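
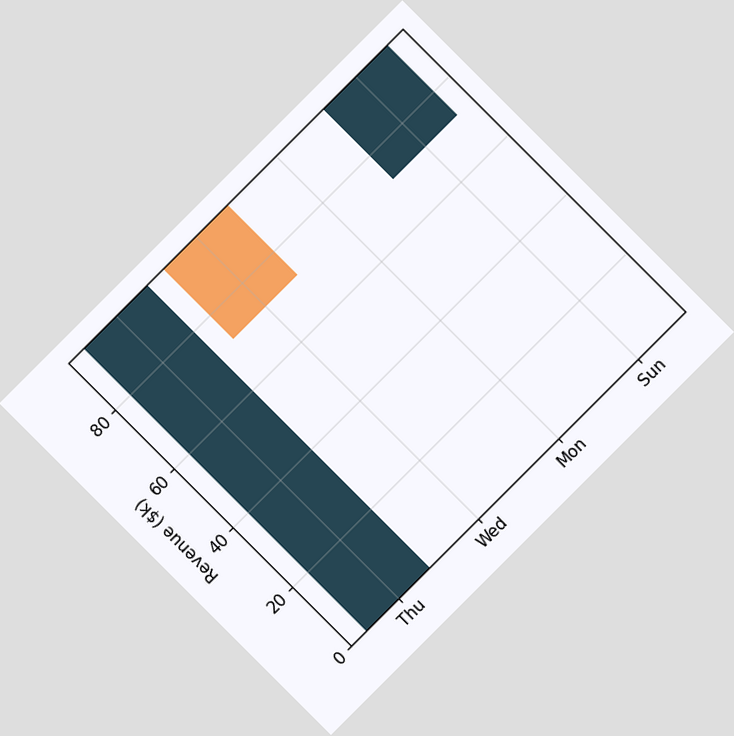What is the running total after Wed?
$72k

The chart is tilted about 45° counter-clockwise. After Wed the running total reaches $72k.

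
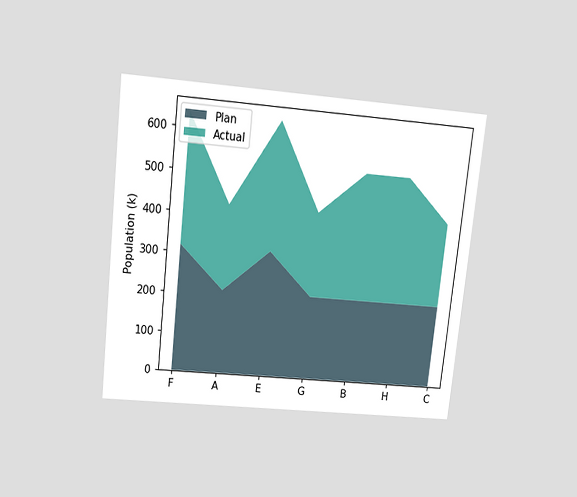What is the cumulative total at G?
424k

The chart is tilted about 6° clockwise and viewed slightly from above. The stacked total at G reaches 424k.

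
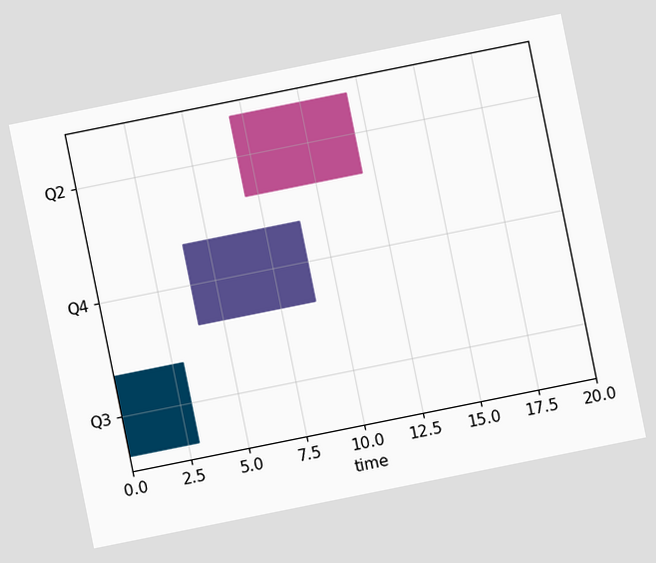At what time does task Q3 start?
The chart is tilted about 11° counter-clockwise. The Q3 bar begins at t=0.

0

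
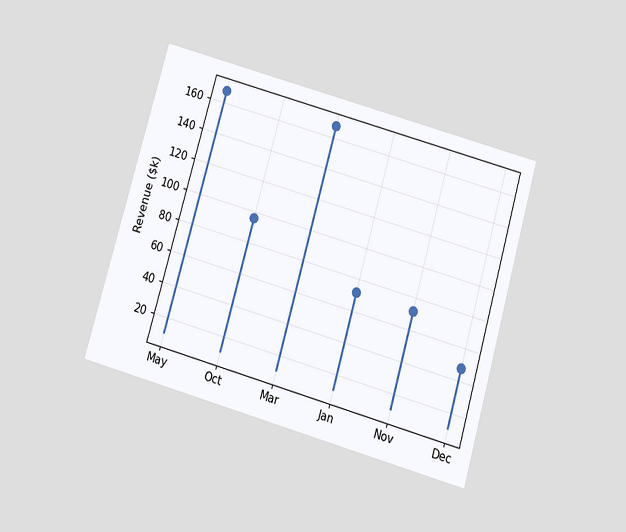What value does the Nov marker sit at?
The chart is tilted about 16° clockwise and viewed slightly from below. The Nov marker sits at $72k.

$72k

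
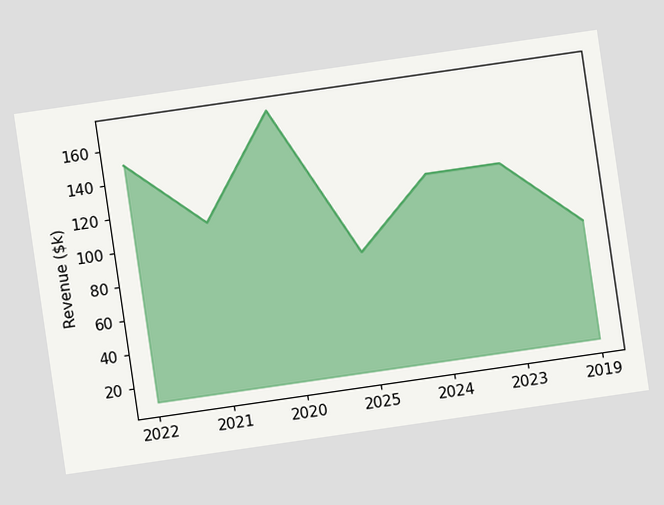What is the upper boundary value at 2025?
$80k

The chart is tilted about 8° counter-clockwise. At 2025 the upper boundary is at $80k.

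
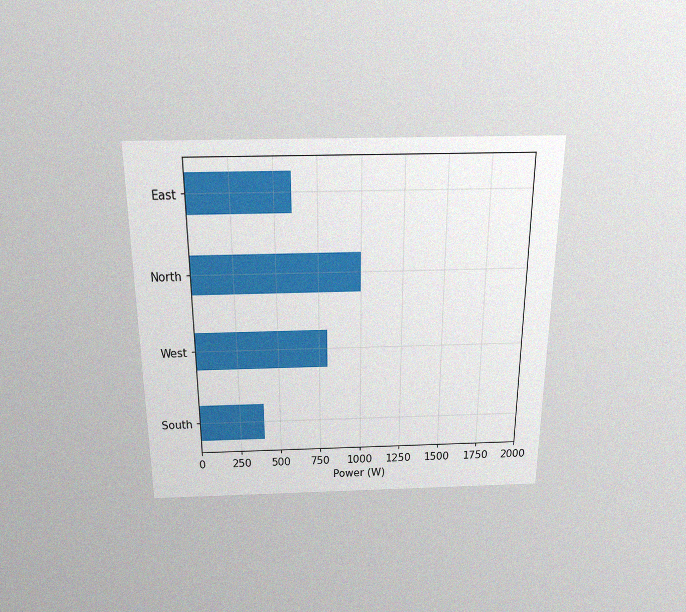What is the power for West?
800W

The chart is viewed slightly from above, with some photo noise. Reading along the chart's x-axis, the West bar reaches 800W.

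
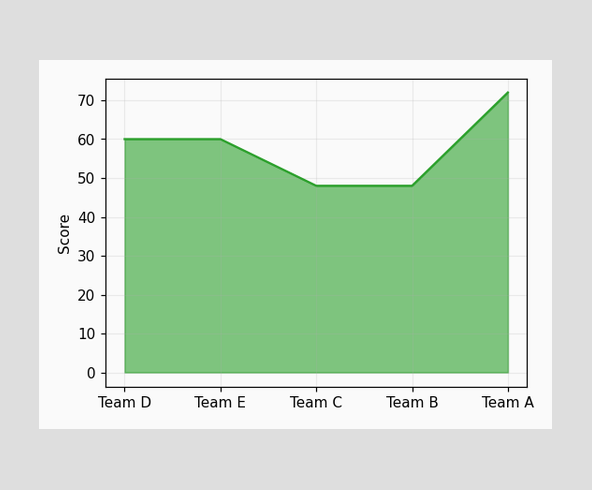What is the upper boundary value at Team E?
At Team E the upper boundary is at 60.

60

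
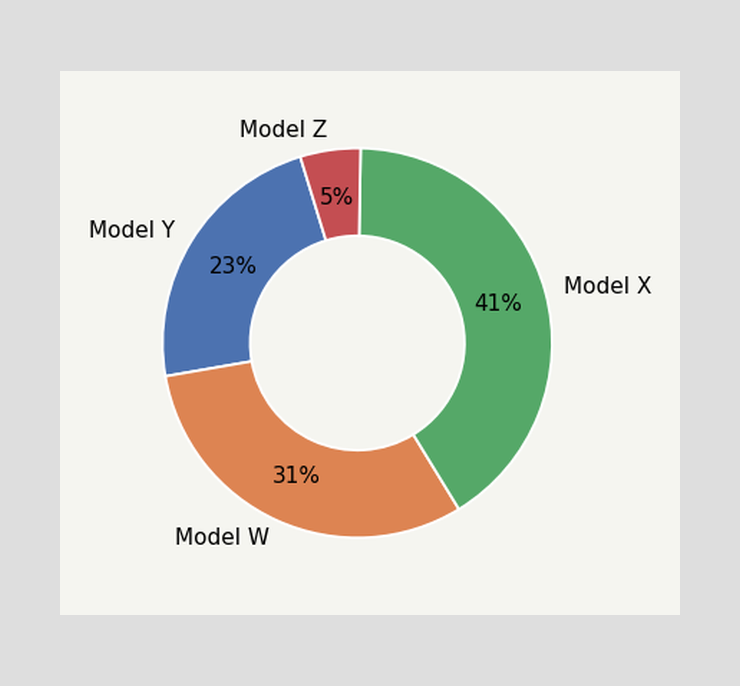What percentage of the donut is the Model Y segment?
23%

The Model Y segment takes up 23% of the ring.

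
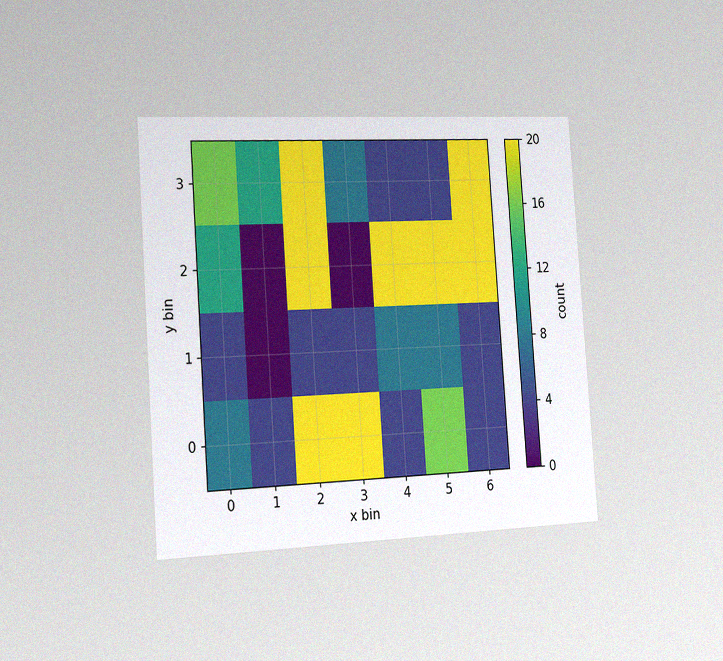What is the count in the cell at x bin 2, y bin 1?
The chart is tilted about 4° counter-clockwise and viewed slightly from the left, with some photo noise. Matching the cell (2, 1) against the colorbar gives 4.

4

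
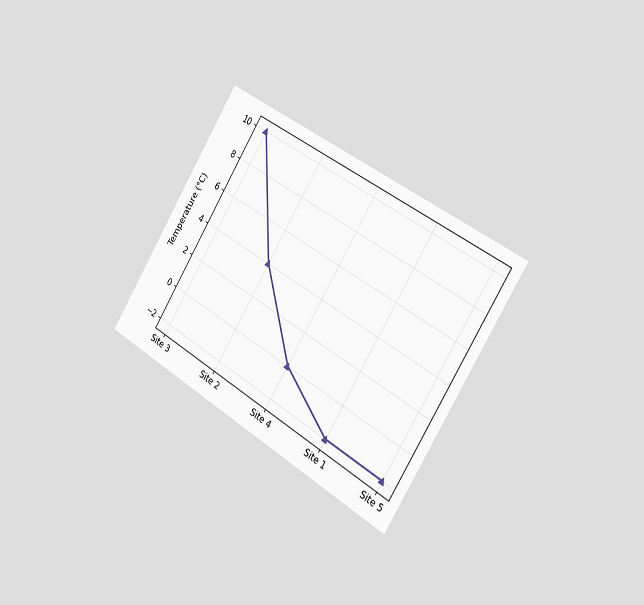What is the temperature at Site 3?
The chart is tilted about 32° clockwise and viewed slightly from the right. At Site 3, the line is at 10°C.

10°C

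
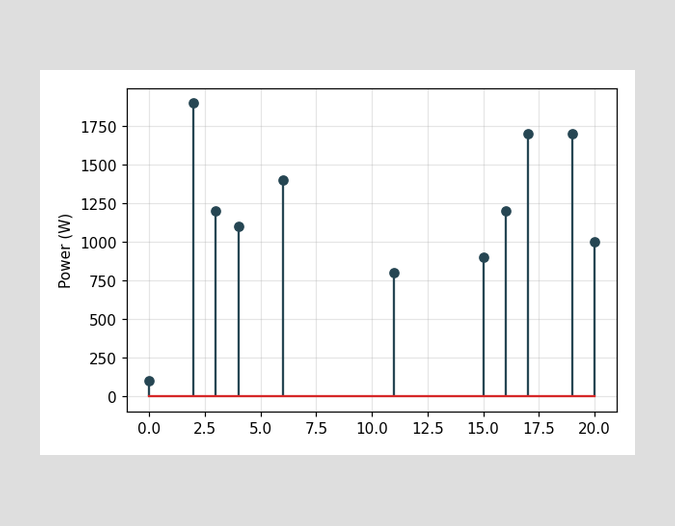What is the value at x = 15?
900W

The stem at x=15 reaches 900W.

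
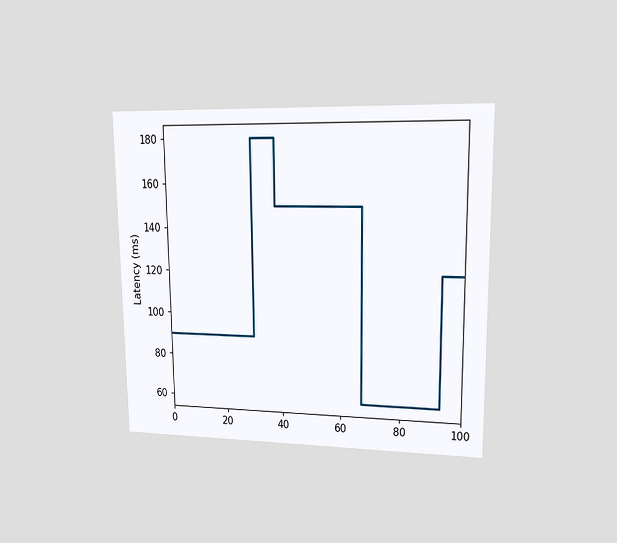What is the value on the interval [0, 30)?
The chart is viewed at a slight angle. On [0, 30) the step sits at 90ms.

90ms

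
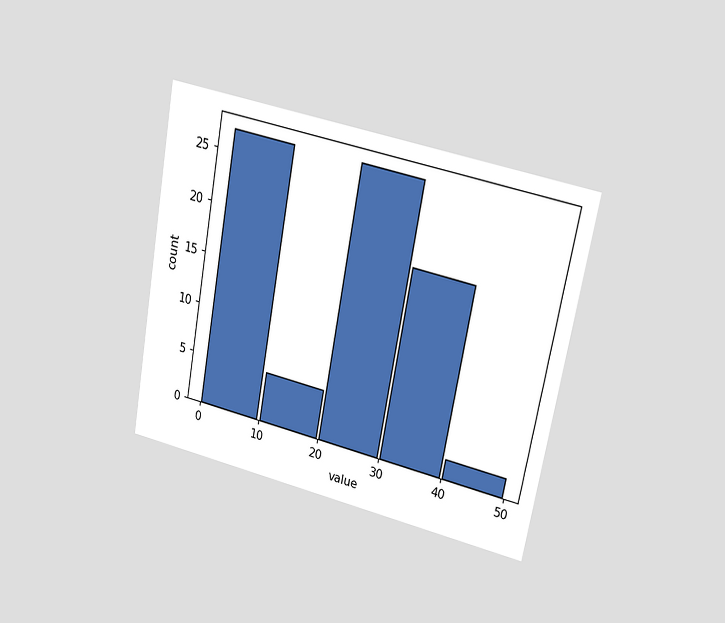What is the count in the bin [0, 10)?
27

The chart is tilted about 10° clockwise and viewed at a slight angle. The [0, 10) bin has height 27.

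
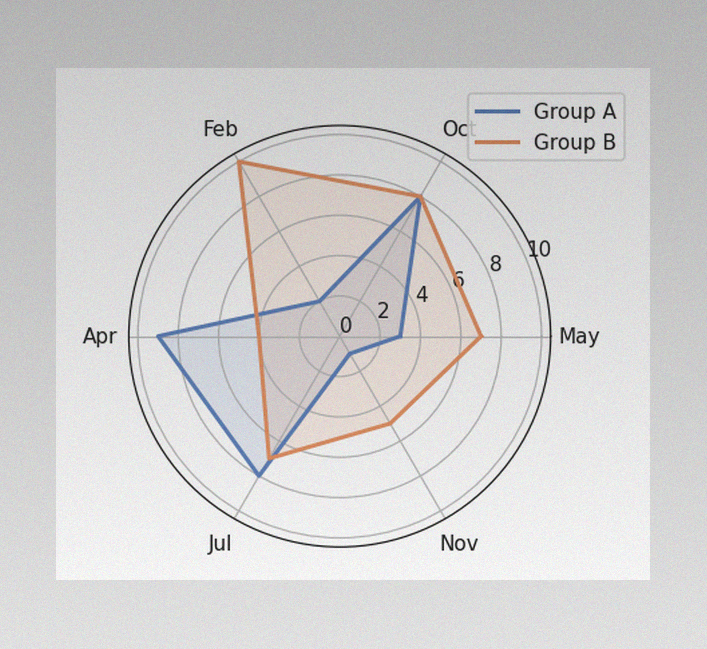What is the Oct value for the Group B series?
8

The image has some photo noise and uneven lighting. On the Oct axis, Group B reaches 8.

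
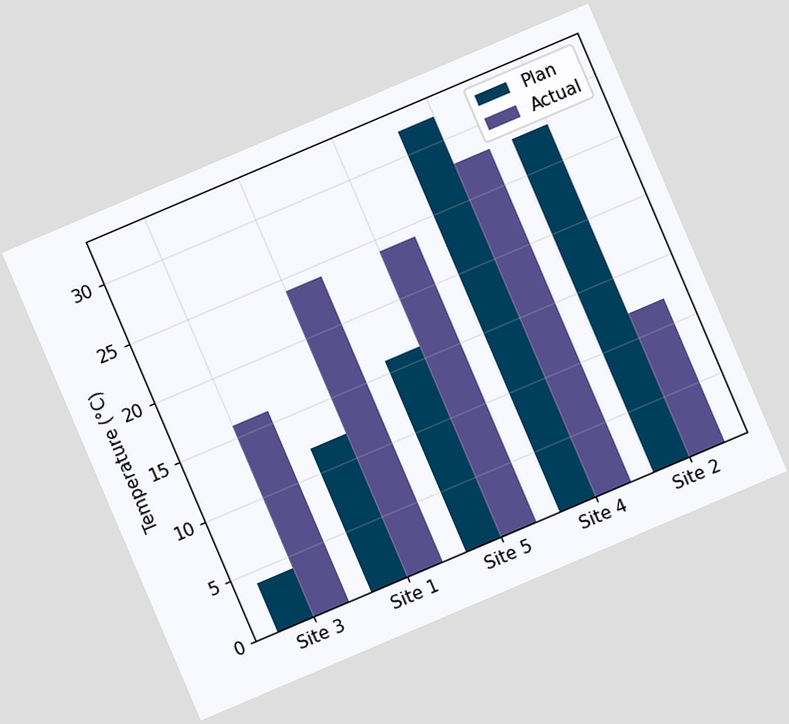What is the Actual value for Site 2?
The chart is tilted about 23° counter-clockwise. The Actual bar at Site 2 reaches 12°C on the y-axis.

12°C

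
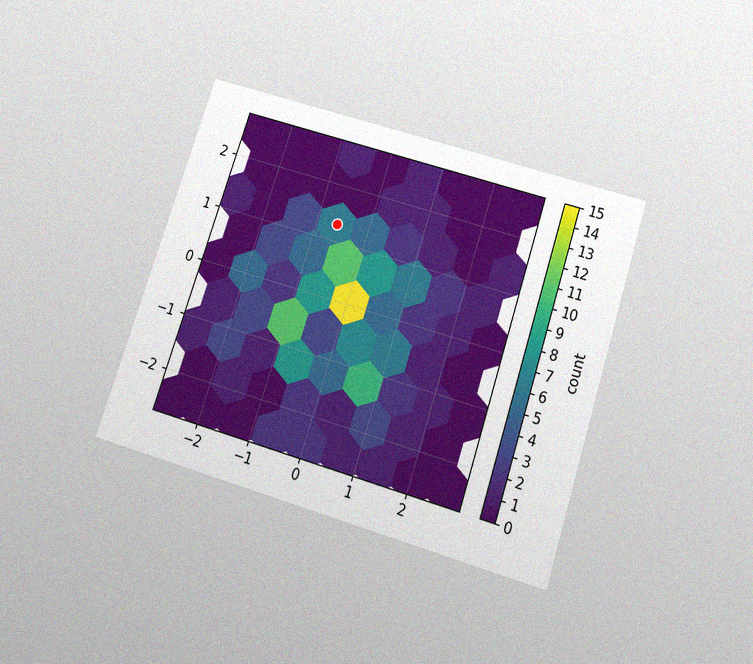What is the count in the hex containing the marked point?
6

The chart is tilted about 18° clockwise and viewed slightly from below, with some photo noise. The marked hex reads 6 on the colorbar.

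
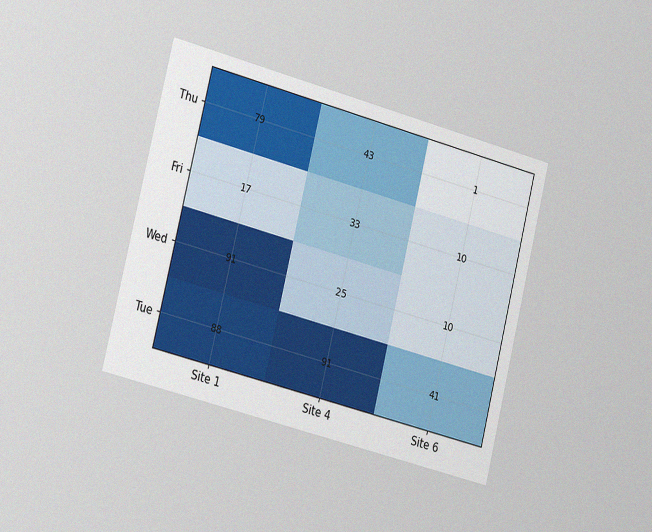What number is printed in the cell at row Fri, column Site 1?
17

The chart is tilted about 14° clockwise and viewed slightly from the left, with some photo noise. The (Fri, Site 1) cell reads 17.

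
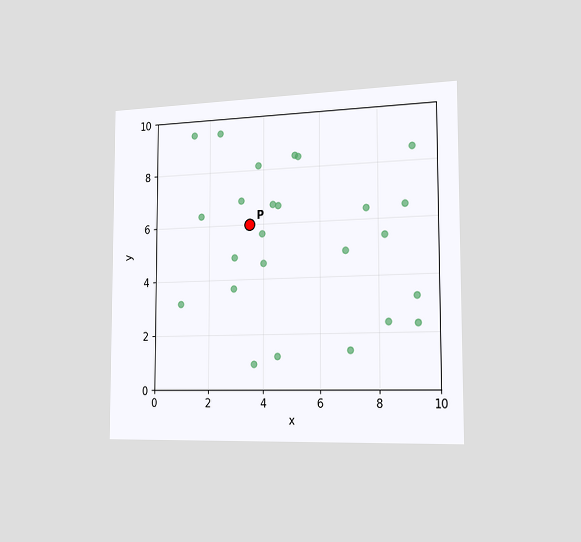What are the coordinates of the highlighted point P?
The chart is viewed slightly from the right. Following the gridlines from P to each axis, P sits at (3.5, 6).

(3.5, 6)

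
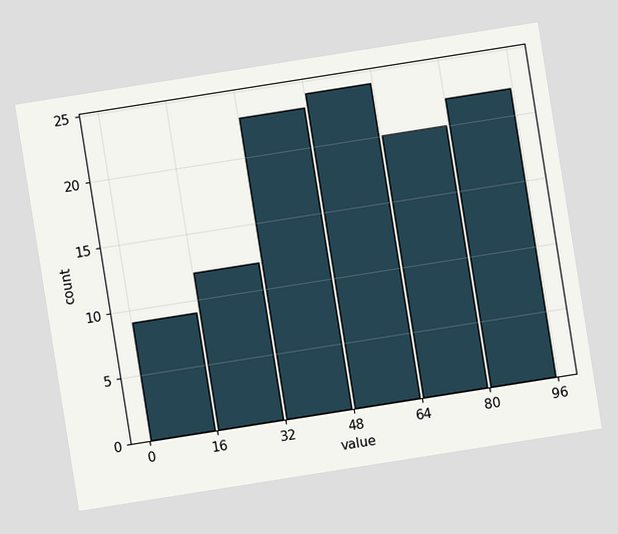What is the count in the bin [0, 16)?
The chart is tilted about 9° counter-clockwise. The [0, 16) bin has height 9.

9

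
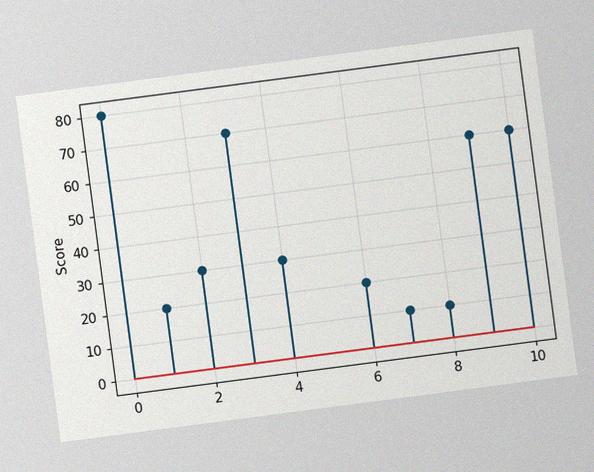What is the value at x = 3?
The chart is tilted about 7° counter-clockwise, with some photo noise. The stem at x=3 reaches 70.

70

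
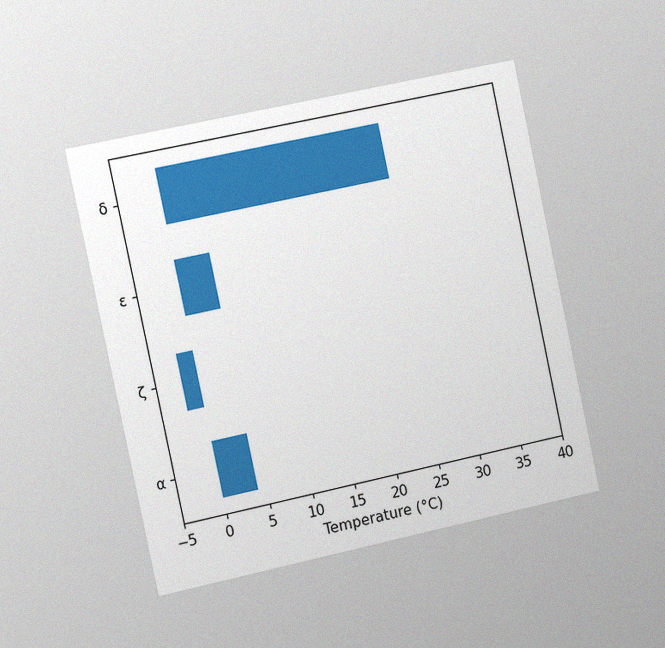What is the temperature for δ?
The chart is tilted about 12° counter-clockwise and viewed slightly from the left, with some photo noise. Reading along the chart's x-axis, the δ bar reaches 26°C.

26°C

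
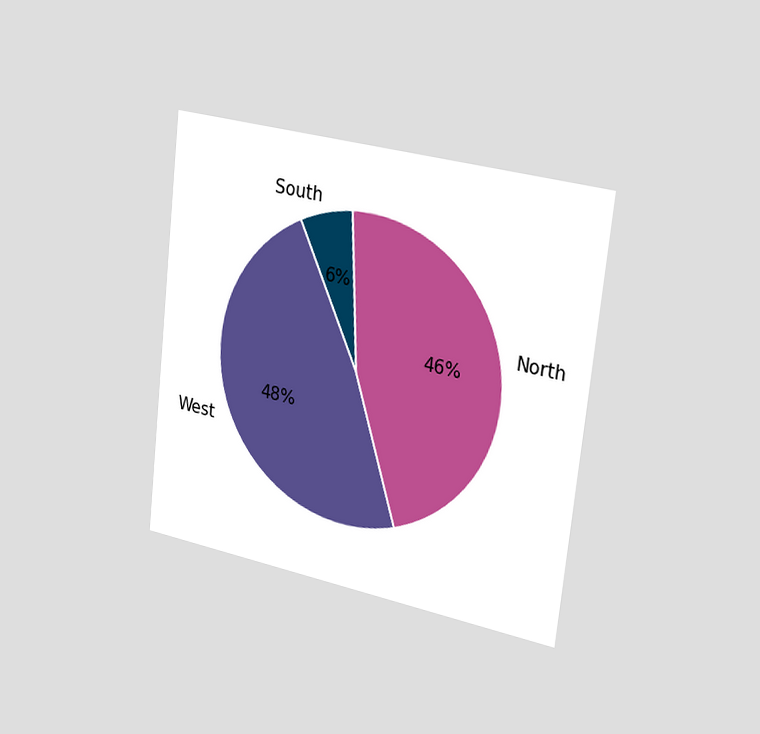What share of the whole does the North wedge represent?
46%

The chart is tilted about 6° clockwise and viewed slightly from the right. The North slice takes up 46% of the pie.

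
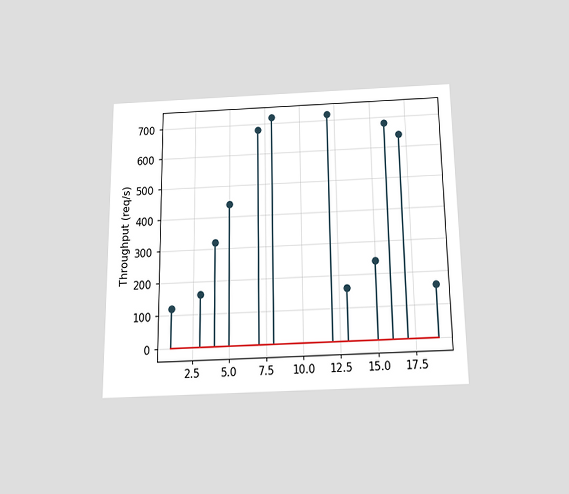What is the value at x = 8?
720req/s

The chart is viewed slightly from below. The stem at x=8 reaches 720req/s.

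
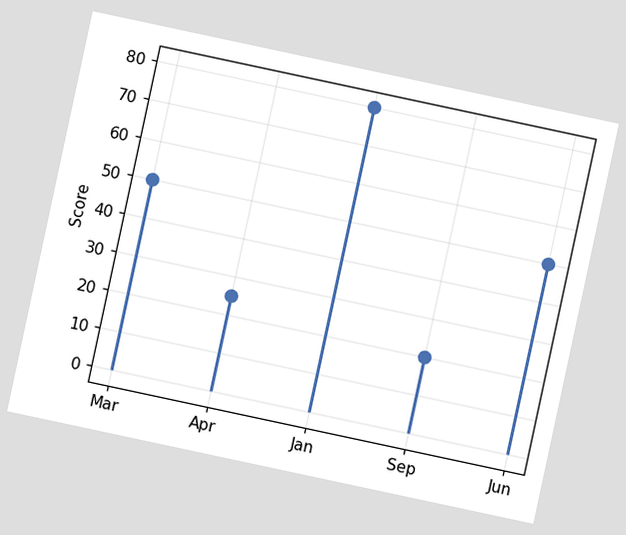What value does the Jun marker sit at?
50

The chart is tilted about 12° clockwise. The Jun marker sits at 50.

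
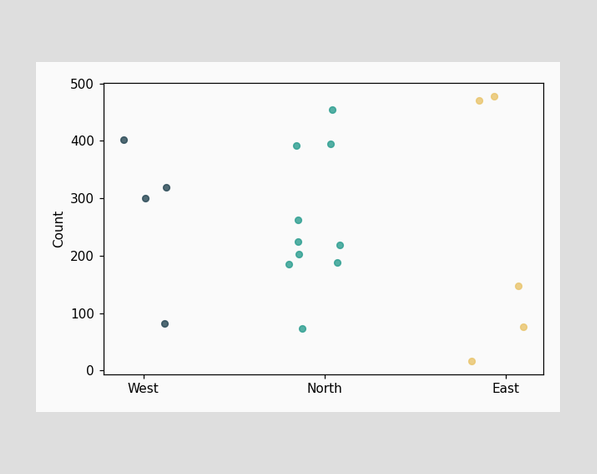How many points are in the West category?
4

Counting the markers in the West column gives 4.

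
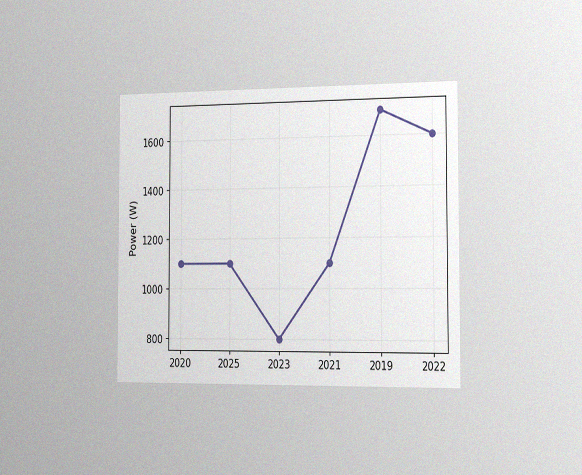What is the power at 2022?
The chart is viewed slightly from the right, with some photo noise. At 2022, the line is at 1600W.

1600W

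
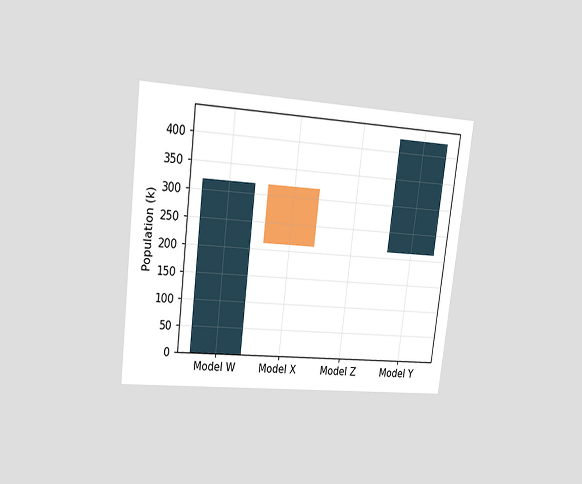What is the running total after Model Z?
212k

The chart is tilted about 7° clockwise and viewed at a slight angle. After Model Z the running total reaches 212k.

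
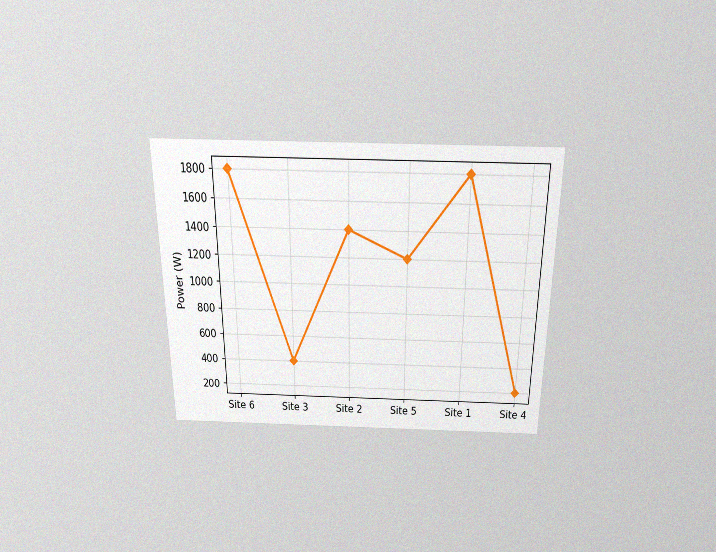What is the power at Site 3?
400W

The chart is viewed slightly from above, with some photo noise. At Site 3, the line is at 400W.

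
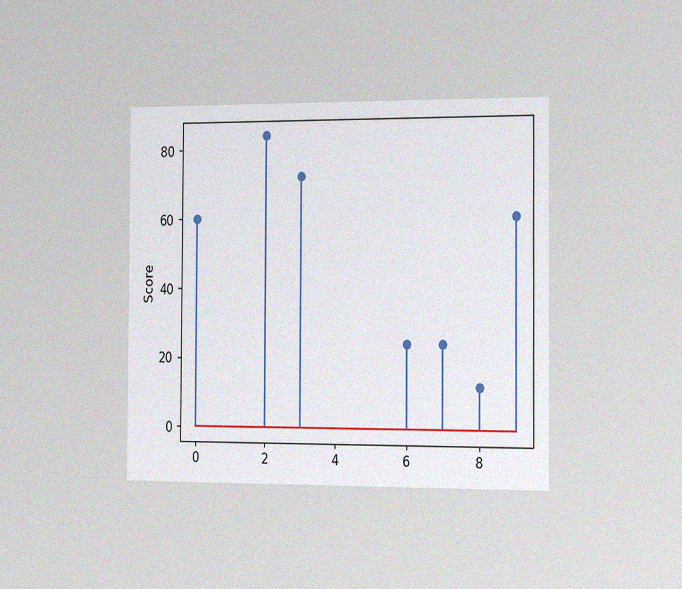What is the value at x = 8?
12

The chart is viewed slightly from the right, with some photo noise. The stem at x=8 reaches 12.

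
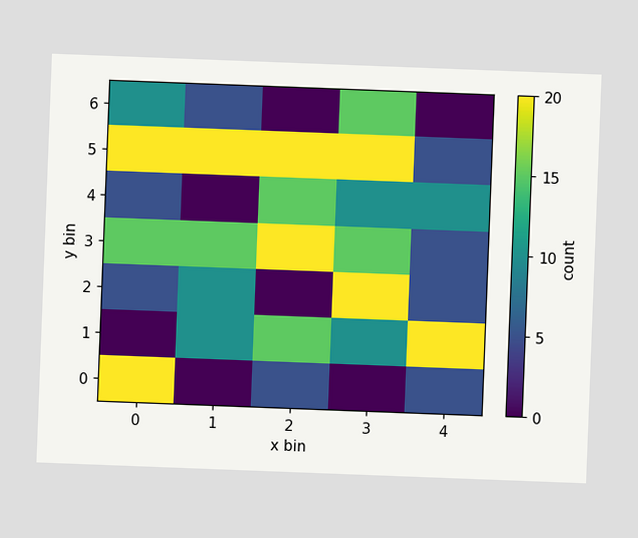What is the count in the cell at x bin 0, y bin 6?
10

The chart is tilted about 2° clockwise. Matching the cell (0, 6) against the colorbar gives 10.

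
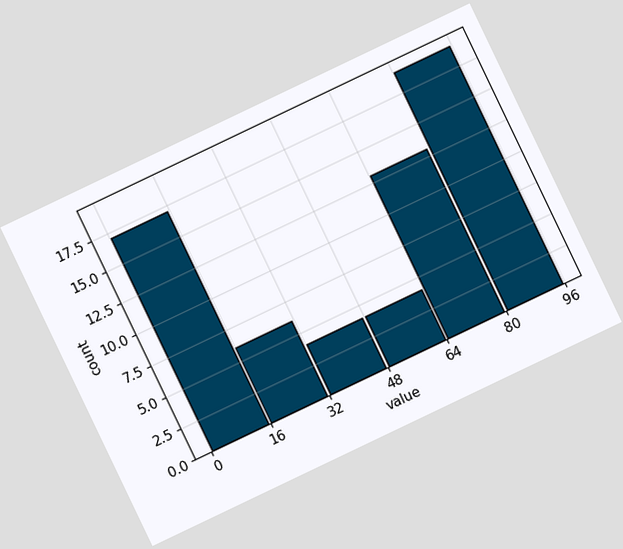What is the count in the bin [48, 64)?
The chart is tilted about 26° counter-clockwise. The [48, 64) bin has height 4.

4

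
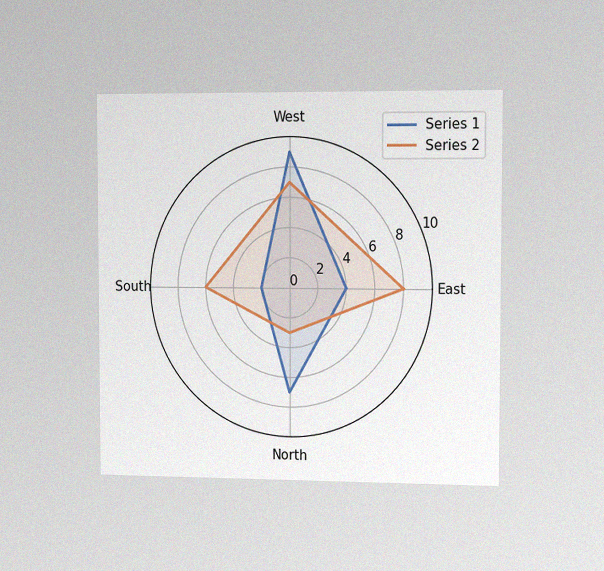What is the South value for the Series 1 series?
The chart is viewed slightly from the right, with some photo noise. On the South axis, Series 1 reaches 2.

2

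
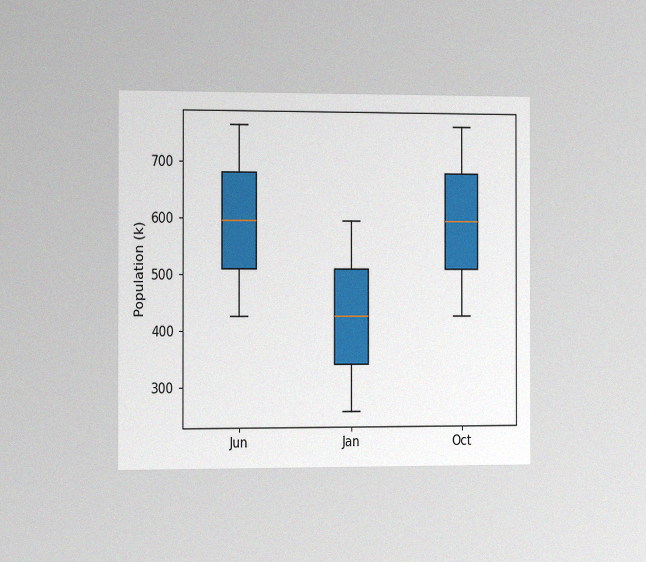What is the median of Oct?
The chart is viewed slightly from the left, with some photo noise. The median line in the Oct box sits at 595k.

595k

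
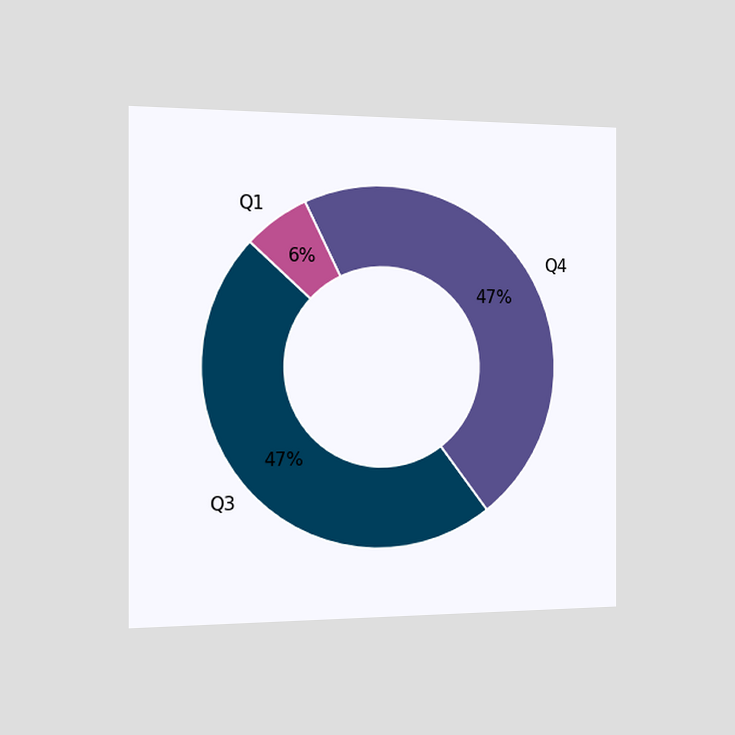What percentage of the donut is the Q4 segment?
The chart is viewed slightly from the left. The Q4 segment takes up 47% of the ring.

47%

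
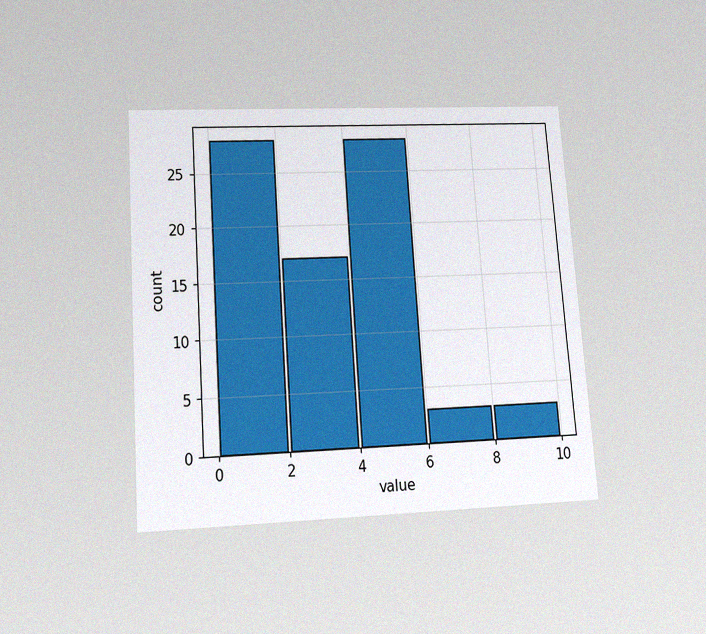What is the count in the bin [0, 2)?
The chart is tilted about 4° counter-clockwise and viewed slightly from below, with some photo noise. The [0, 2) bin has height 28.

28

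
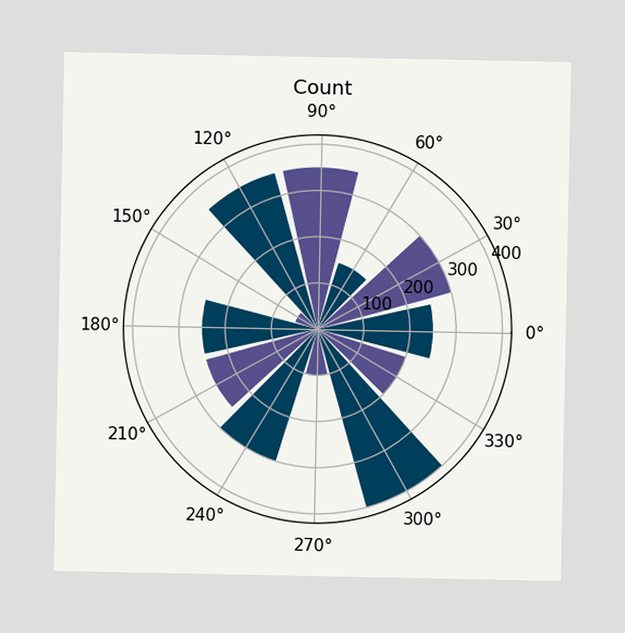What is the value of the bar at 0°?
250

The bar at 0° reaches 250 on the radial axis.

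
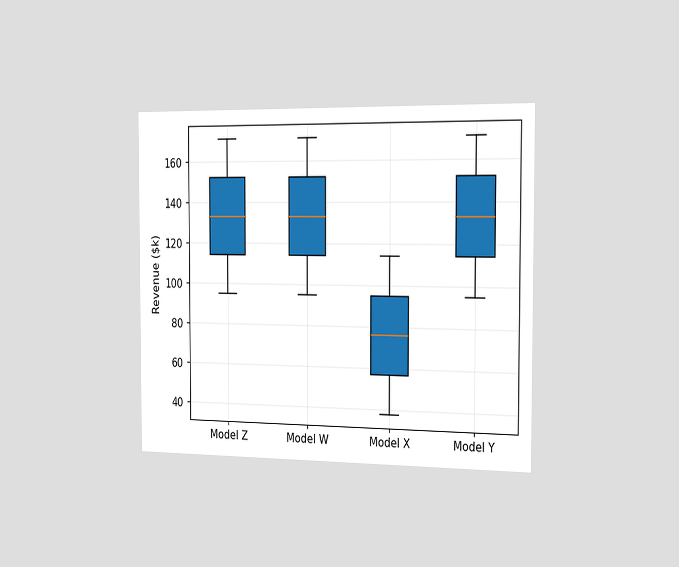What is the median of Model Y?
The chart is viewed slightly from the right. The median line in the Model Y box sits at $133k.

$133k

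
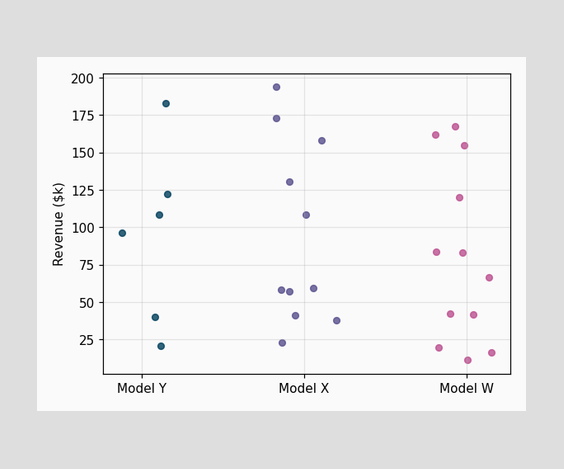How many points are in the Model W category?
12

Counting the markers in the Model W column gives 12.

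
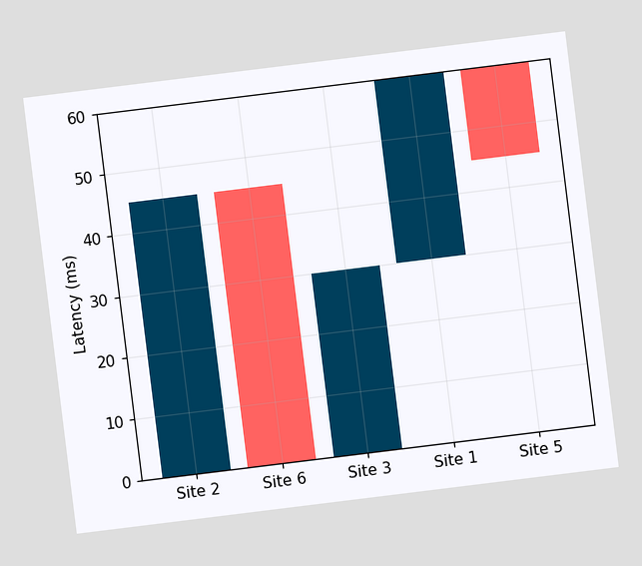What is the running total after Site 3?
30ms

The chart is tilted about 7° counter-clockwise. After Site 3 the running total reaches 30ms.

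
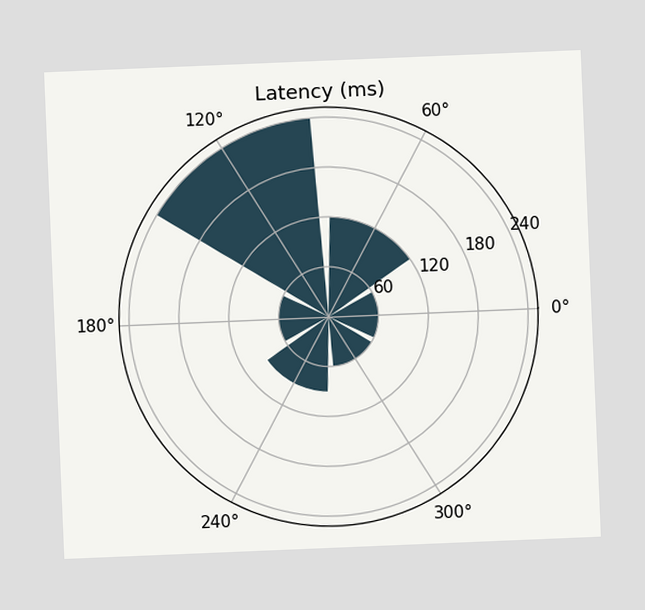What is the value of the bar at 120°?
240ms

The chart is tilted about 2° counter-clockwise. The bar at 120° reaches 240ms on the radial axis.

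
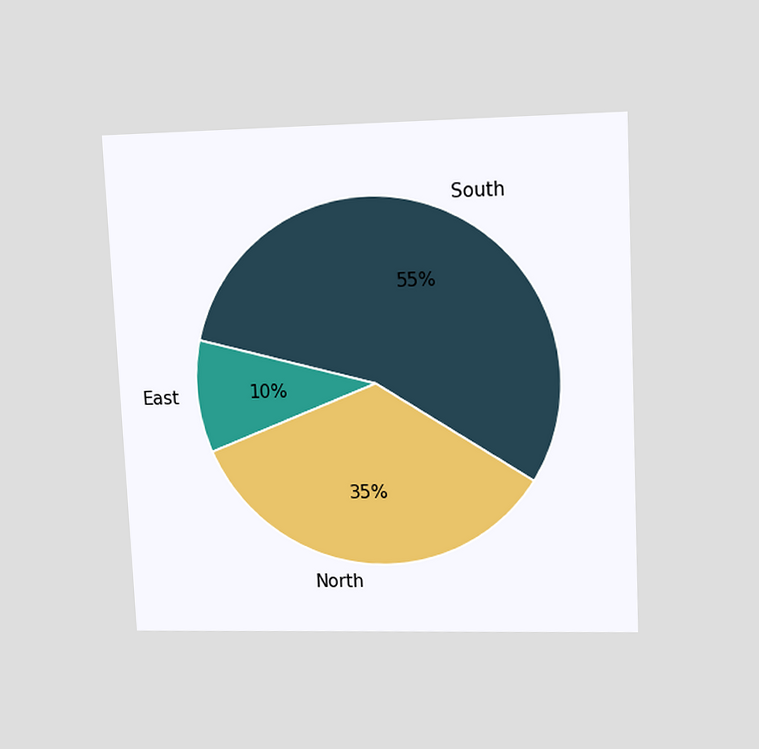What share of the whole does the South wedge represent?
The chart is tilted about 3° counter-clockwise and viewed at a slight angle. The South slice takes up 55% of the pie.

55%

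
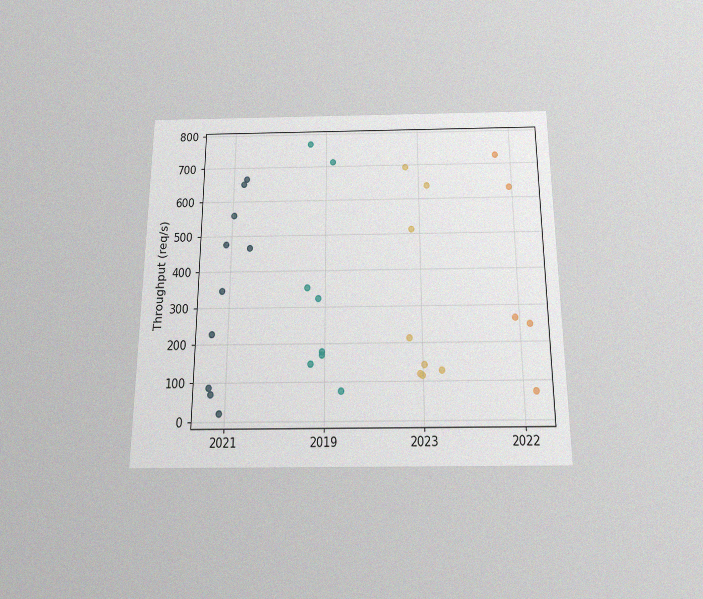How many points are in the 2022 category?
5

The chart is viewed slightly from below, with some photo noise. Counting the markers in the 2022 column gives 5.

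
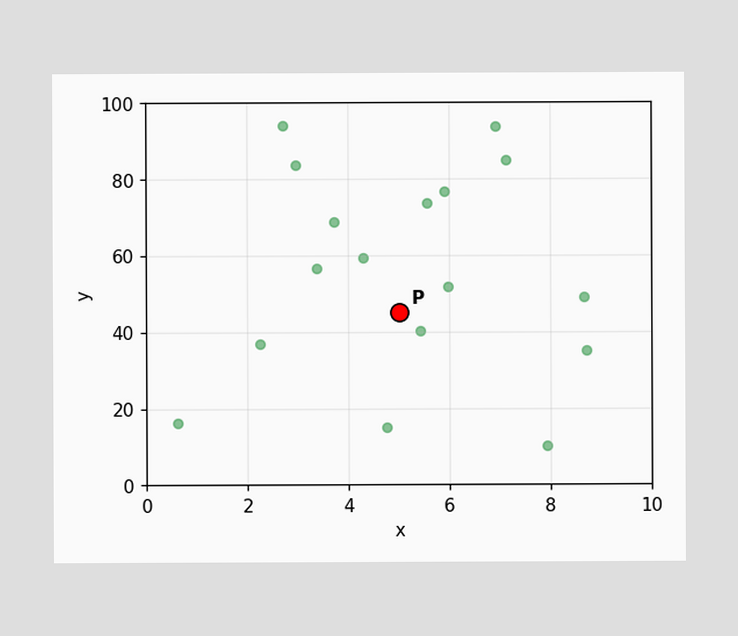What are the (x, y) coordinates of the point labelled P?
(5, 45)

Following the gridlines from P to each axis, P sits at (5, 45).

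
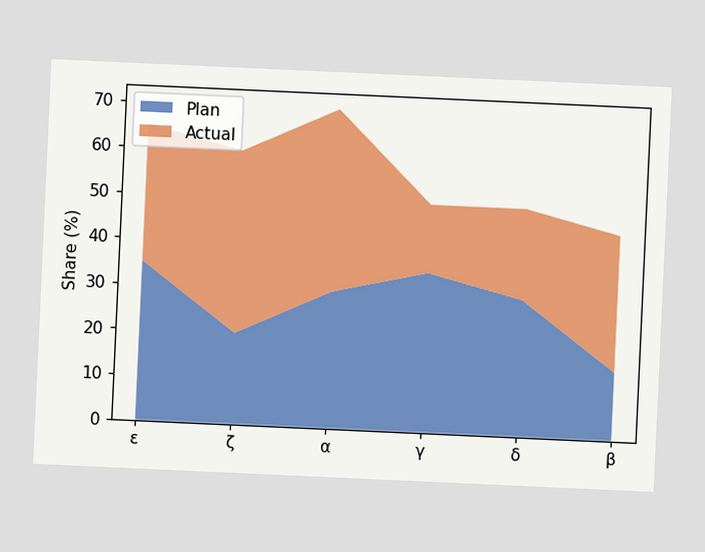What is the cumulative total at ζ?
The chart is tilted about 3° clockwise. The stacked total at ζ reaches 60%.

60%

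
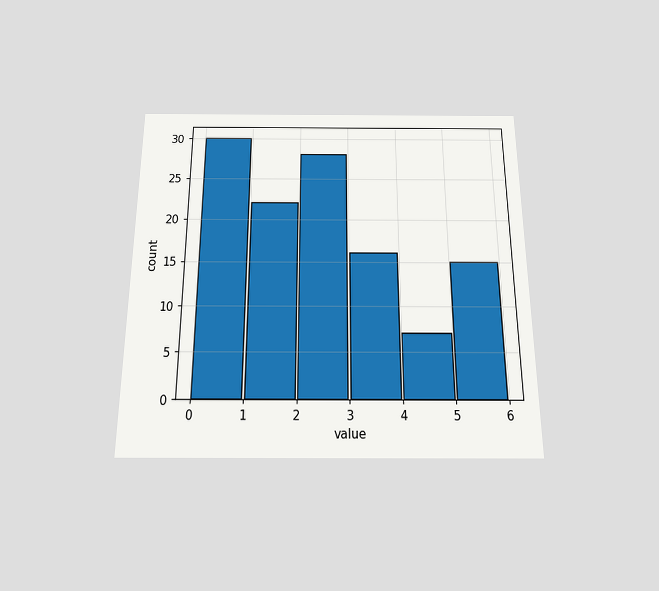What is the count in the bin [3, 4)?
16

The chart is viewed slightly from below. The [3, 4) bin has height 16.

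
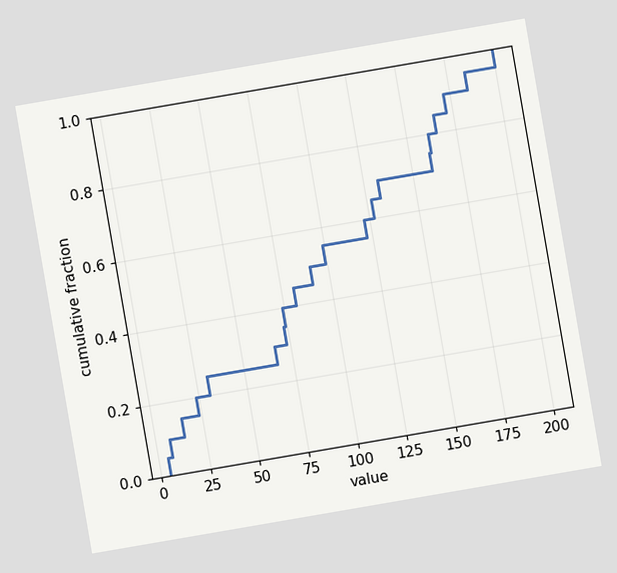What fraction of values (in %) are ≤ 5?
The chart is tilted about 10° counter-clockwise. At x=5 the ECDF step is at 5%.

5%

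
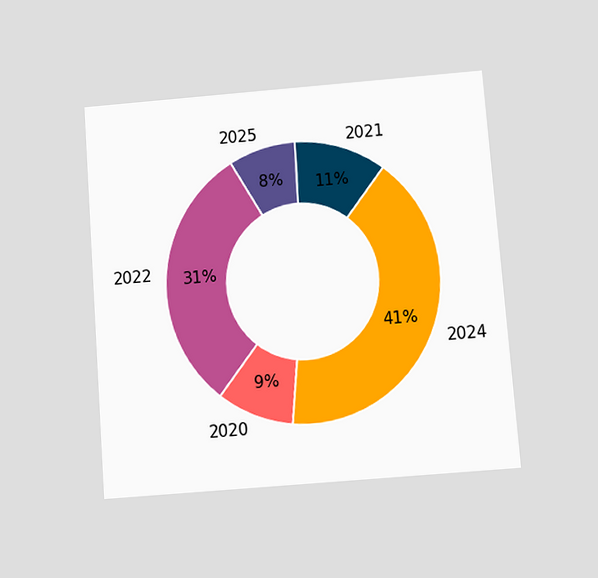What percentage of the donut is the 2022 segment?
31%

The chart is tilted about 4° counter-clockwise and viewed slightly from below. The 2022 segment takes up 31% of the ring.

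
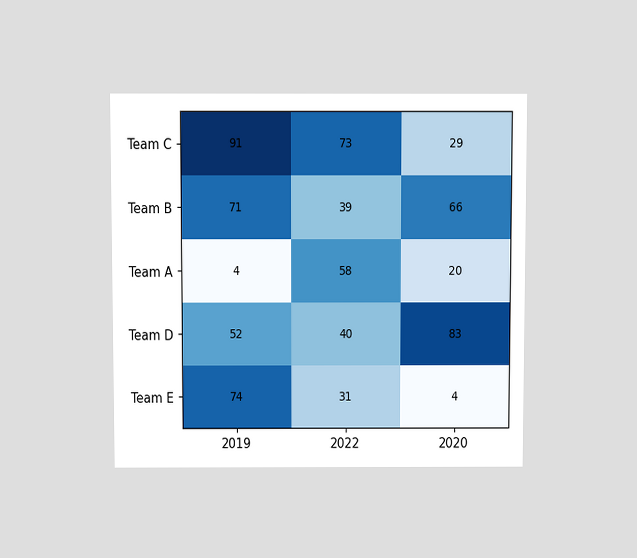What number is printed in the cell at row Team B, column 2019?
The chart is viewed slightly from above. The (Team B, 2019) cell reads 71.

71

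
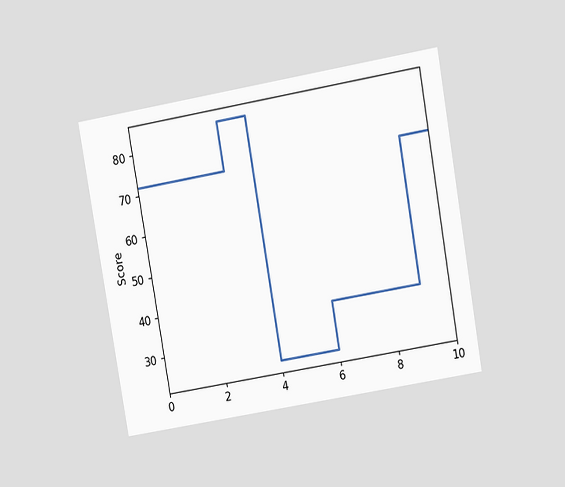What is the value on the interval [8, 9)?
The chart is tilted about 10° counter-clockwise and viewed at a slight angle. On [8, 9) the step sits at 36.

36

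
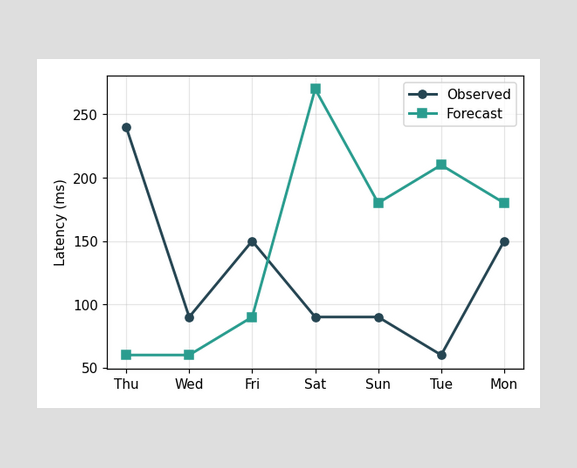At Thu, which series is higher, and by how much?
At Thu, Observed sits above the other line by 180ms.

Observed, by 180ms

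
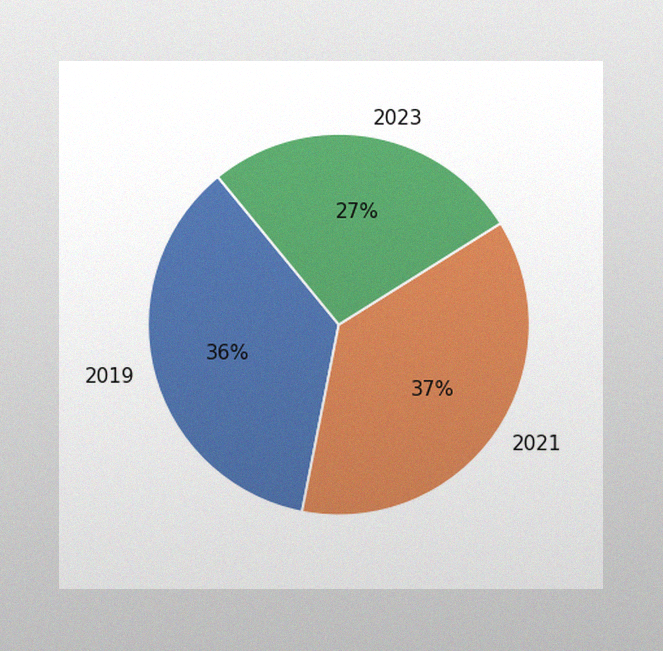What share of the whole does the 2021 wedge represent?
The image has some photo noise and uneven lighting. The 2021 slice takes up 37% of the pie.

37%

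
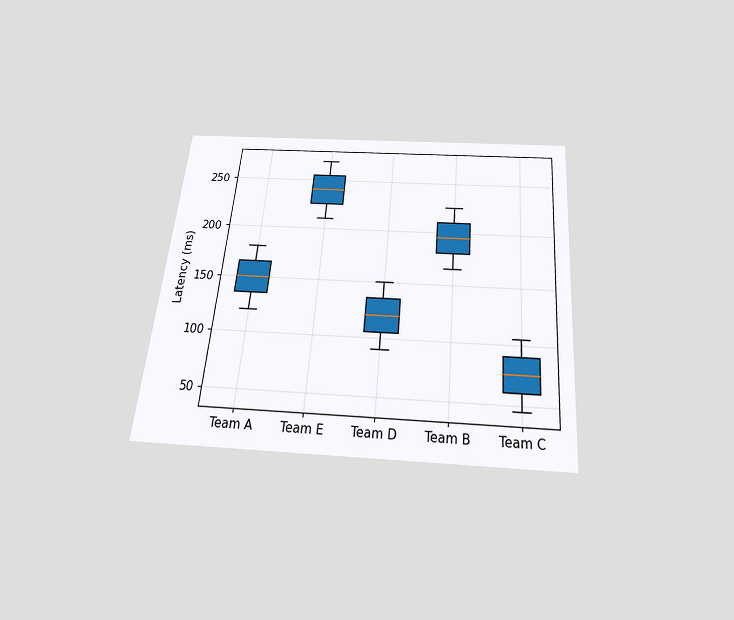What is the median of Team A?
150ms

The chart is tilted about 5° clockwise and viewed slightly from below. The median line in the Team A box sits at 150ms.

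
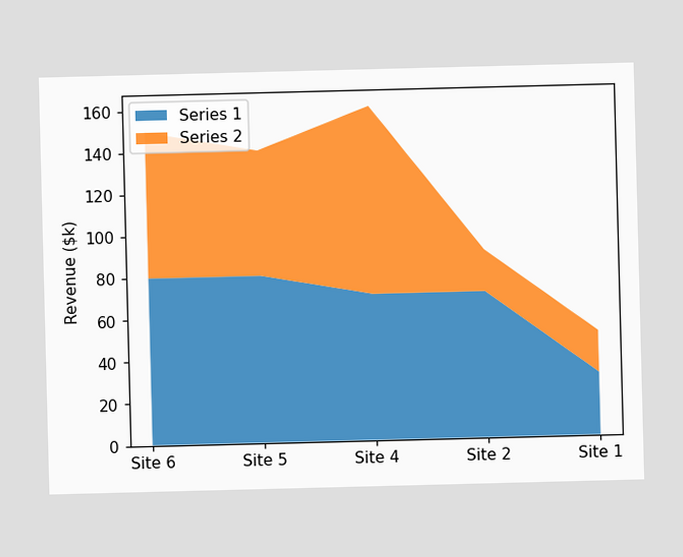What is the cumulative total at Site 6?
The stacked total at Site 6 reaches $150k.

$150k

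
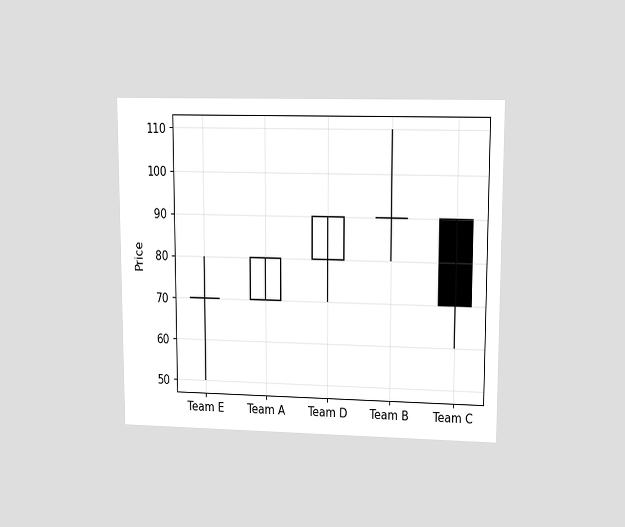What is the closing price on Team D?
The chart is viewed at a slight angle. The Team D candle closes at 90.

90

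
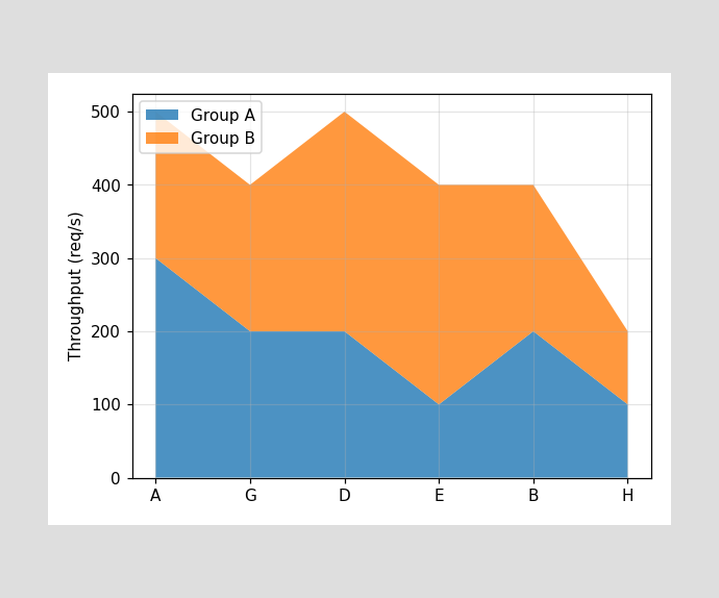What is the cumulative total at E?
The stacked total at E reaches 400req/s.

400req/s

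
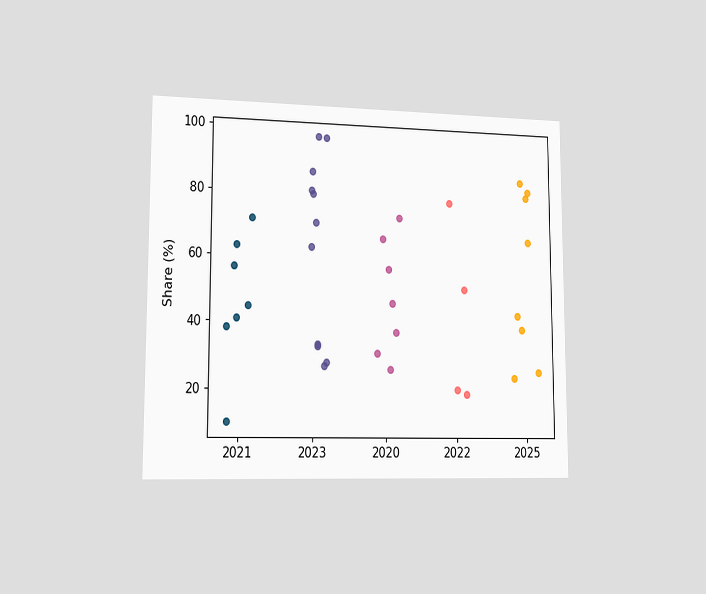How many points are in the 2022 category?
The chart is viewed slightly from the left. Counting the markers in the 2022 column gives 4.

4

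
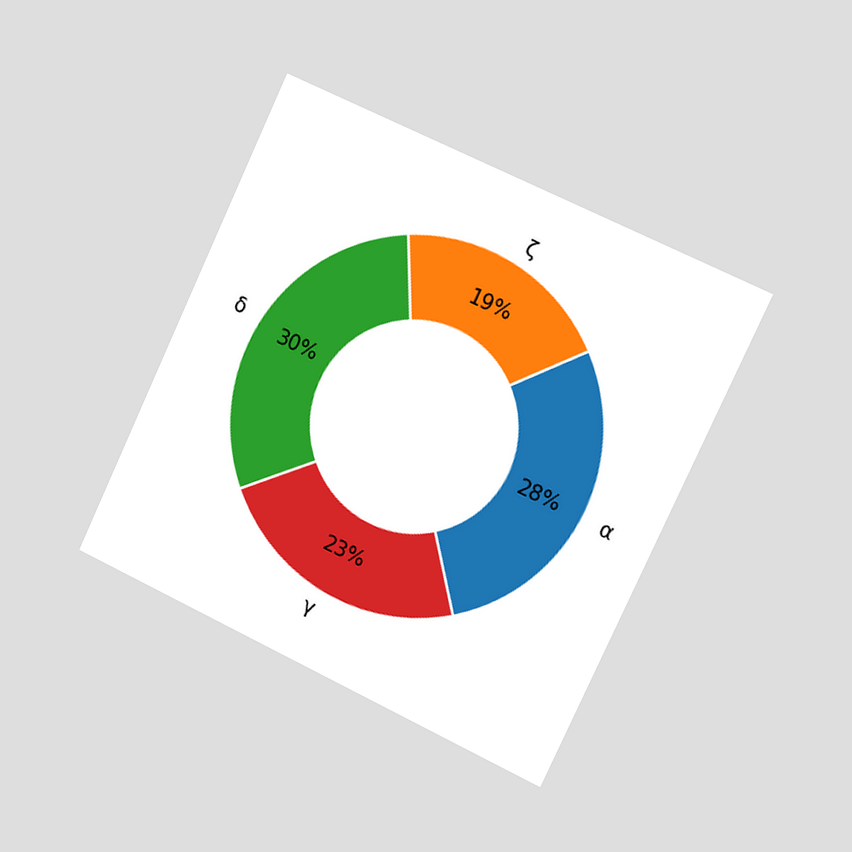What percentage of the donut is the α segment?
28%

The chart is tilted about 25° clockwise and viewed slightly from the right. The α segment takes up 28% of the ring.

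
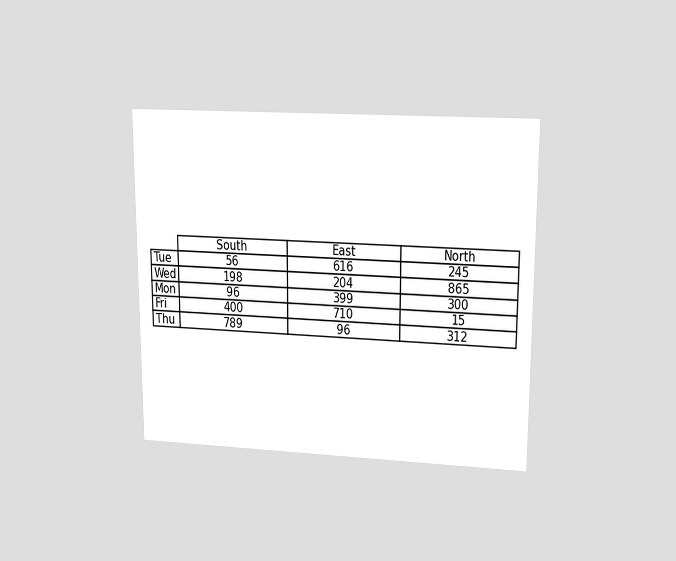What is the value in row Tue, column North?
245

The chart is viewed at a slight angle. The (Tue, North) cell reads 245.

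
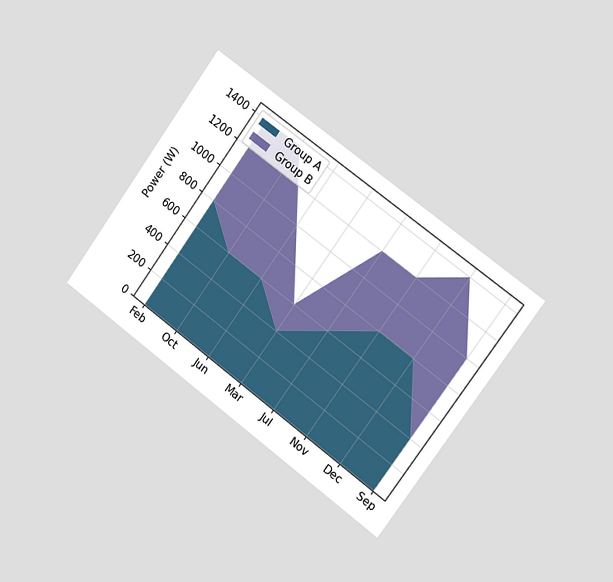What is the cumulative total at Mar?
The chart is tilted about 36° clockwise and viewed slightly from the right. The stacked total at Mar reaches 600W.

600W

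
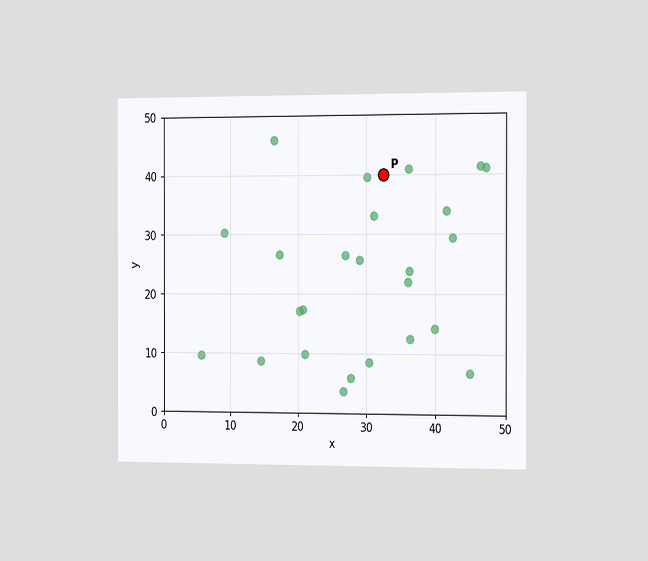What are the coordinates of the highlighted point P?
The chart is viewed slightly from the right. Following the gridlines from P to each axis, P sits at (32.5, 40).

(32.5, 40)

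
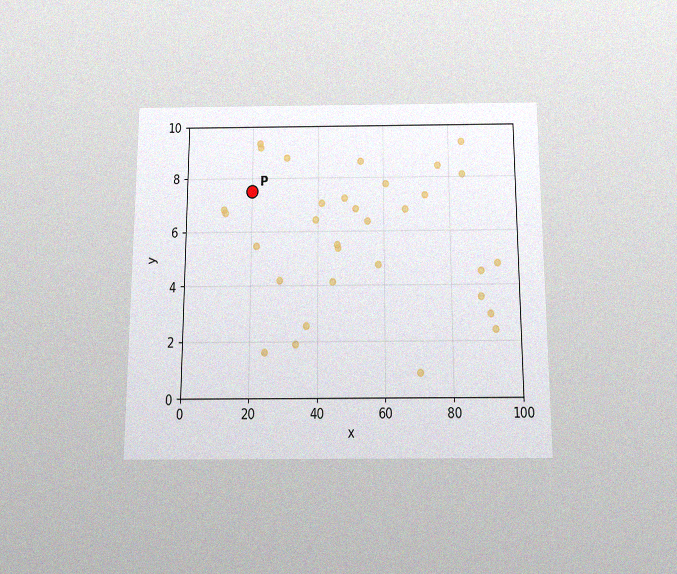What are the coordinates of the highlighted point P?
(20, 7.5)

The chart is viewed slightly from below, with some photo noise. Following the gridlines from P to each axis, P sits at (20, 7.5).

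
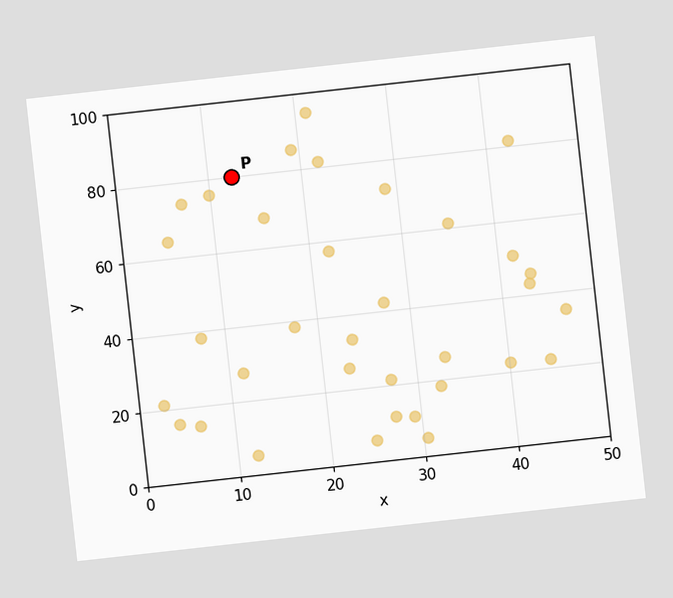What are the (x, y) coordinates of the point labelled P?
The chart is tilted about 6° counter-clockwise. Following the gridlines from P to each axis, P sits at (12.5, 80).

(12.5, 80)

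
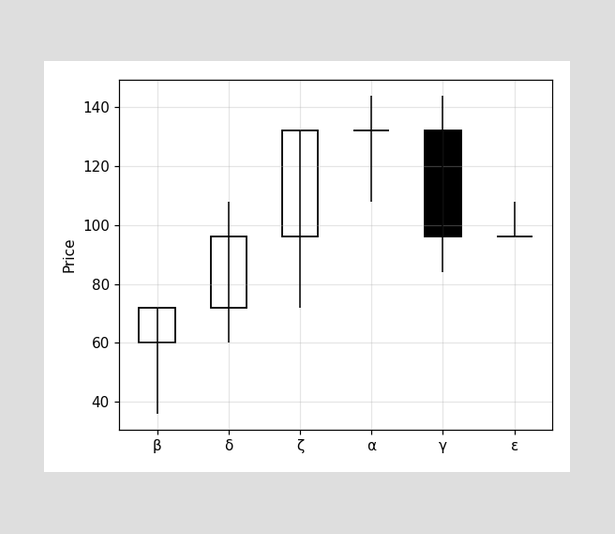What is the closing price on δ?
96

The δ candle closes at 96.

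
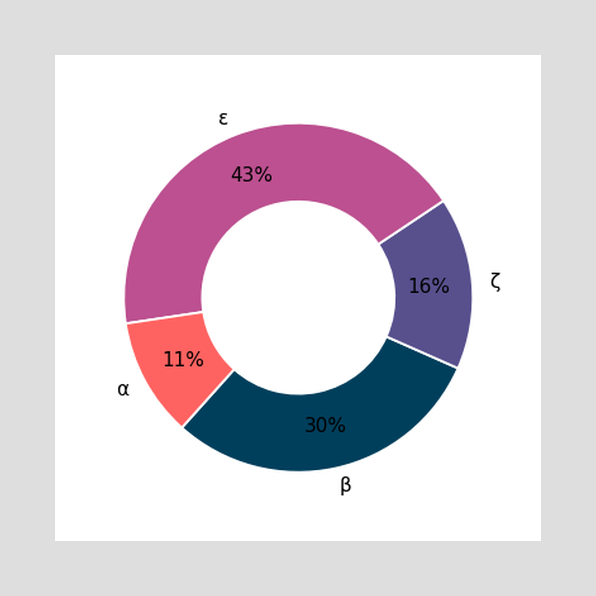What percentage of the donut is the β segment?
30%

The β segment takes up 30% of the ring.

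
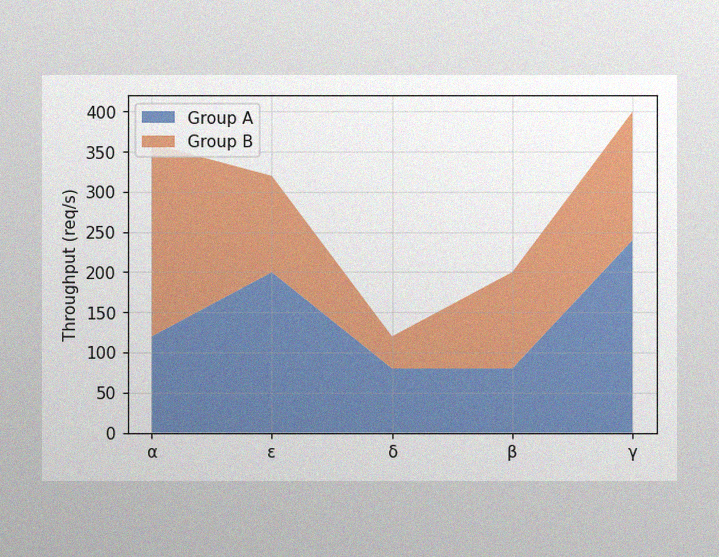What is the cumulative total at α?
The image has some photo noise and uneven lighting. The stacked total at α reaches 360req/s.

360req/s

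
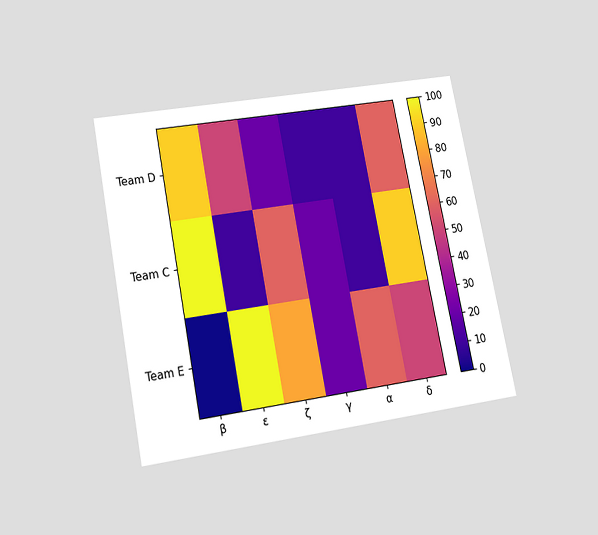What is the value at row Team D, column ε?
The chart is tilted about 11° counter-clockwise and viewed slightly from below. Matching cell (Team D, ε) against the colorbar gives 50.

50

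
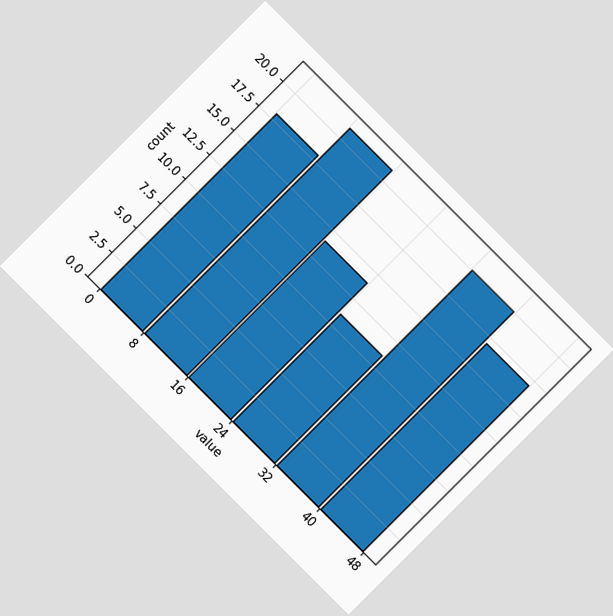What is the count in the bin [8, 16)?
21

The chart is tilted about 45° clockwise. The [8, 16) bin has height 21.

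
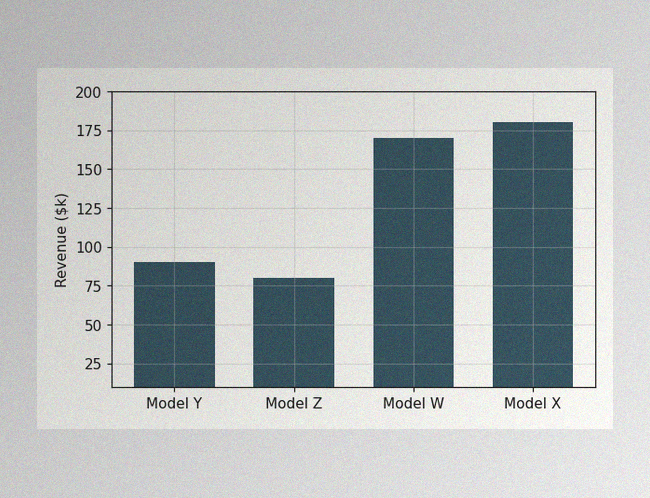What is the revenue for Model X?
The image has some photo noise and uneven lighting. Reading along the chart's y-axis, the Model X bar reaches $180k.

$180k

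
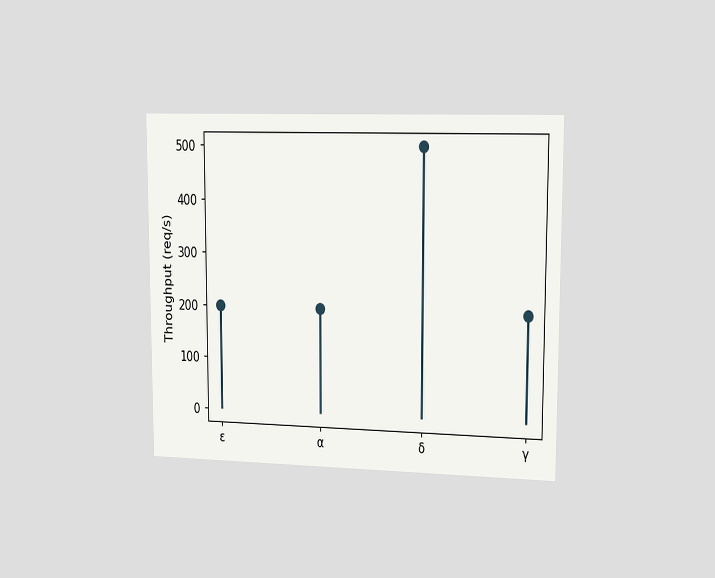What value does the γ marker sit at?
200req/s

The chart is viewed slightly from the right. The γ marker sits at 200req/s.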